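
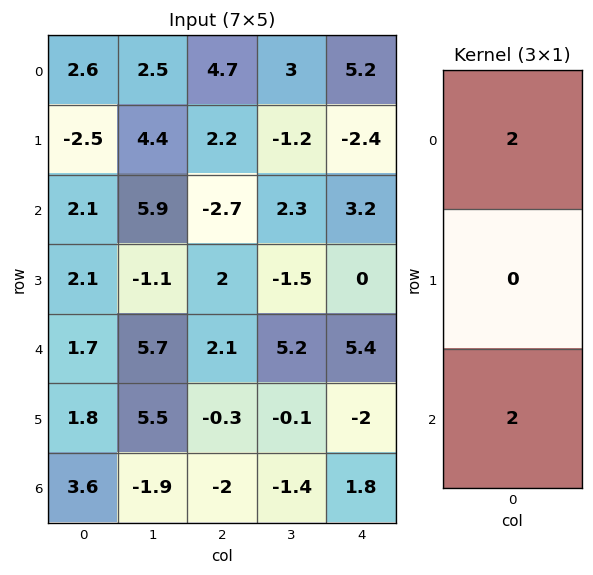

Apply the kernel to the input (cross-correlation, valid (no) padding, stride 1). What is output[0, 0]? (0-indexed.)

The receptive field on the input at this output position is [2.6 / -2.5 / 2.1]. Elementwise product with the kernel and sum: 2.6·2 + 2.1·2.

9.4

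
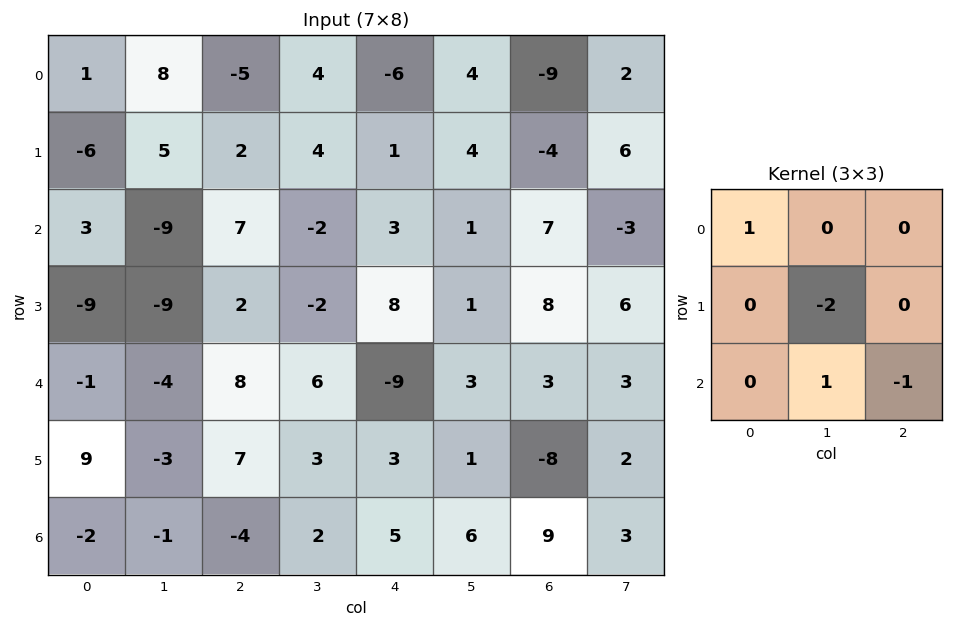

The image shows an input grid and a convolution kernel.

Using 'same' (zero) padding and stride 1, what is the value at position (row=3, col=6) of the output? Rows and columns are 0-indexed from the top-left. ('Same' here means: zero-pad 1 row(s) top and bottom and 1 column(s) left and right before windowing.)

-15

The receptive field on the zero-padded input at this output position is [1 7 -3 / 1 8 6 / 3 3 3]. Elementwise product with the kernel and sum: 1·1 + 8·-2 + 3·1 + 3·-1.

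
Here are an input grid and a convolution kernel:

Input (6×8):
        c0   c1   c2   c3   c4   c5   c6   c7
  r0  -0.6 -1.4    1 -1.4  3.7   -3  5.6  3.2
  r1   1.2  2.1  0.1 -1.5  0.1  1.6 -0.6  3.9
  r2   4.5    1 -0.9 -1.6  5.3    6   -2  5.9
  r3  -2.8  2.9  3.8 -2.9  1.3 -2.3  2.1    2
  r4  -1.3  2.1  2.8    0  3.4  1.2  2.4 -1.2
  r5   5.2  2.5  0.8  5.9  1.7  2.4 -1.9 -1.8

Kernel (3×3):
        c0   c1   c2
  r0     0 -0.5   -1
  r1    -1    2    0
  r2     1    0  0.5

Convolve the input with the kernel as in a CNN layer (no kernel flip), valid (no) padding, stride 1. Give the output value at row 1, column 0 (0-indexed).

The receptive field on the input at this output position is [1.2 2.1 0.1 / 4.5 1 -0.9 / -2.8 2.9 3.8]. Elementwise product with the kernel and sum: 2.1·-0.5 + 0.1·-1 + 4.5·-1 + 1·2 + -2.8·1 + 3.8·0.5.

-4.55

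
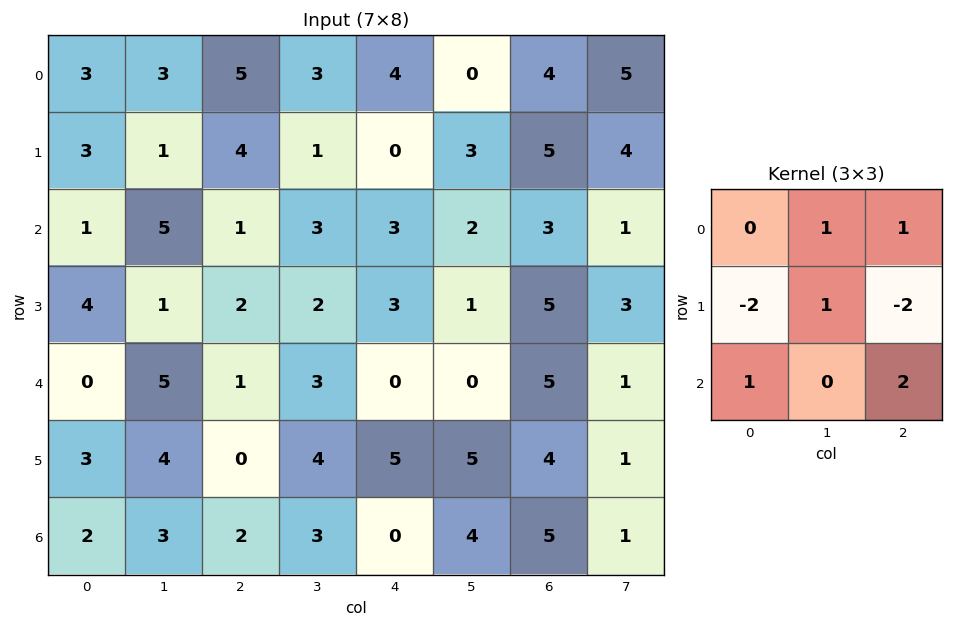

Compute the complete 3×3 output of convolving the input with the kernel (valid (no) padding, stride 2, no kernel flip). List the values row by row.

Output[0,0]: The receptive field on the input at this output position is [3 3 5 / 3 1 4 / 1 5 1]. Elementwise product with the kernel and sum: 3·1 + 5·1 + 3·-2 + 1·1 + 4·-2 + 1·1 + 1·2.
Output[0,1]: The receptive field on the input at this output position is [5 3 4 / 4 1 0 / 1 3 3]. Elementwise product with the kernel and sum: 3·1 + 4·1 + 4·-2 + 1·1 + 0·-2 + 1·1 + 3·2.

-2 7 6
-3 -1 0
10 -1 2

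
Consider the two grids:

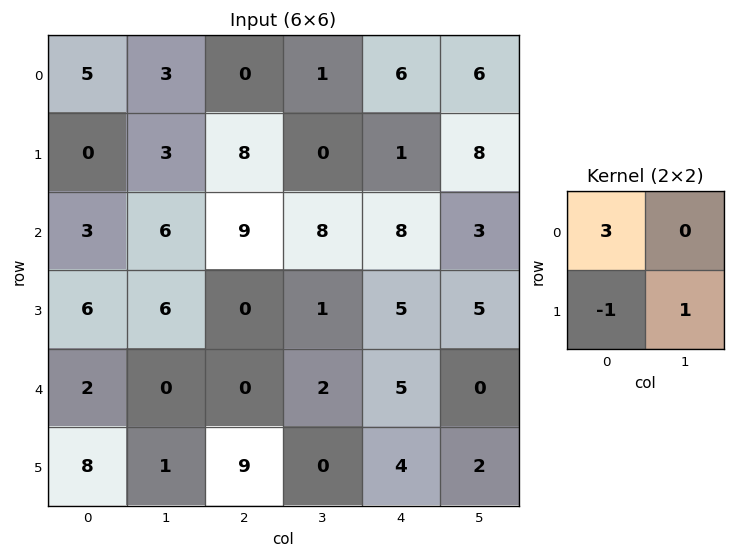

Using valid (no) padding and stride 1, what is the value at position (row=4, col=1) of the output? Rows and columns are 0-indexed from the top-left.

The receptive field on the input at this output position is [0 0 / 1 9]. Elementwise product with the kernel and sum: 0·3 + 1·-1 + 9·1.

8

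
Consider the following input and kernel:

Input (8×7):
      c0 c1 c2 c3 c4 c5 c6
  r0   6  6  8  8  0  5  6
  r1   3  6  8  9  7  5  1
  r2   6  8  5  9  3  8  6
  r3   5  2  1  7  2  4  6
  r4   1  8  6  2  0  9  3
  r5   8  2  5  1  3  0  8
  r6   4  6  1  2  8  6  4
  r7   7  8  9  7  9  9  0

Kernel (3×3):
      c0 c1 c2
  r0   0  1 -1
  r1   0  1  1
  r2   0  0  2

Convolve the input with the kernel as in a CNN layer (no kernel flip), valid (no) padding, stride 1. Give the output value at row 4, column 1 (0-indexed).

The receptive field on the input at this output position is [8 6 2 / 2 5 1 / 6 1 2]. Elementwise product with the kernel and sum: 6·1 + 2·-1 + 5·1 + 1·1 + 2·2.

14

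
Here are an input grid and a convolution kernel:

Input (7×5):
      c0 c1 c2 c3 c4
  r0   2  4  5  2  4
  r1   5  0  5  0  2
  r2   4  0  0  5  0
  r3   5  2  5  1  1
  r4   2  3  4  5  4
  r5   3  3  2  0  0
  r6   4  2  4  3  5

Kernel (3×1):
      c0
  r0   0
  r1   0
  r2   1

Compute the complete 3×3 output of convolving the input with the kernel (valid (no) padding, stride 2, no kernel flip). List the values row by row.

Output[0,0]: The receptive field on the input at this output position is [2 / 5 / 4]. Elementwise product with the kernel and sum: 4·1.
Output[0,1]: The receptive field on the input at this output position is [5 / 5 / 0]. Elementwise product with the kernel and sum: 0·1.

4 0 0
2 4 4
4 4 5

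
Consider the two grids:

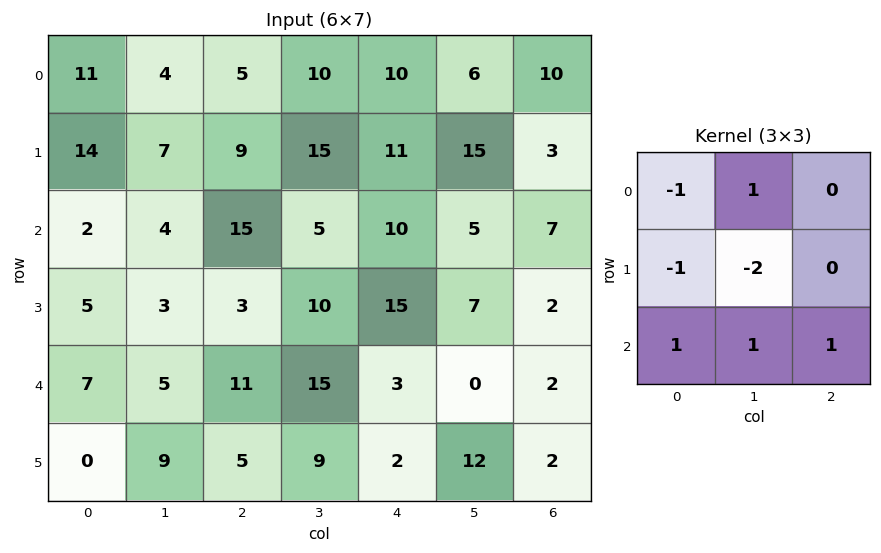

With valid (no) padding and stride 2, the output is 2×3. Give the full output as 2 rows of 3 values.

-14 -4 -23
14 -4 -29

Output[0,0]: The receptive field on the input at this output position is [11 4 5 / 14 7 9 / 2 4 15]. Elementwise product with the kernel and sum: 11·-1 + 4·1 + 14·-1 + 7·-2 + 2·1 + 4·1 + 15·1.
Output[0,1]: The receptive field on the input at this output position is [5 10 10 / 9 15 11 / 15 5 10]. Elementwise product with the kernel and sum: 5·-1 + 10·1 + 9·-1 + 15·-2 + 15·1 + 5·1 + 10·1.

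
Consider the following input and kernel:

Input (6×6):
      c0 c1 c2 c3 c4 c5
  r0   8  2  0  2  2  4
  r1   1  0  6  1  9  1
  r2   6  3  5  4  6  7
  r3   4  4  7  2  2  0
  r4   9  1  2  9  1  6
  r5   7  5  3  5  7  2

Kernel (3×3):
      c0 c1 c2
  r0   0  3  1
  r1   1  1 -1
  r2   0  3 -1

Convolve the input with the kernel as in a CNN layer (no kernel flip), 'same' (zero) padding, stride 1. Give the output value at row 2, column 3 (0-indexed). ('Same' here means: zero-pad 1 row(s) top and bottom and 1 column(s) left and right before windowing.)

19

The receptive field on the zero-padded input at this output position is [6 1 9 / 5 4 6 / 7 2 2]. Elementwise product with the kernel and sum: 1·3 + 9·1 + 5·1 + 4·1 + 6·-1 + 2·3 + 2·-1.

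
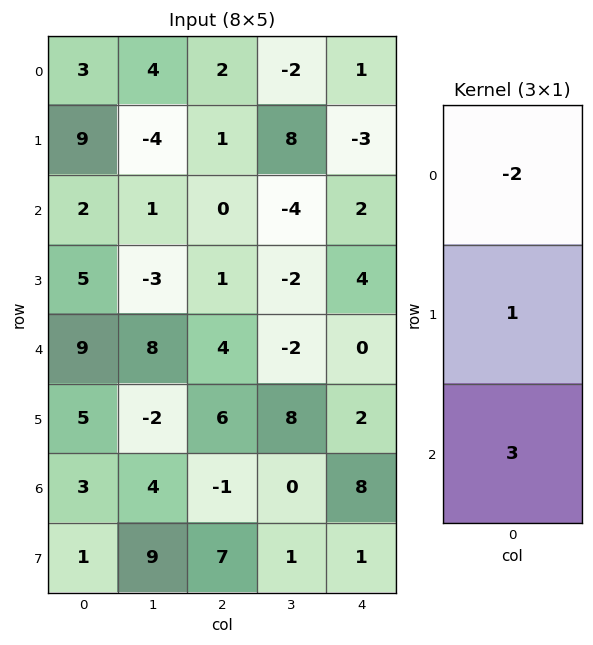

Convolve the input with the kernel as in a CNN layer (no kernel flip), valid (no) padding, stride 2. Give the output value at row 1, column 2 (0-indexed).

0

The receptive field on the input at this output position is [2 / 4 / 0]. Elementwise product with the kernel and sum: 2·-2 + 4·1 + 0·3.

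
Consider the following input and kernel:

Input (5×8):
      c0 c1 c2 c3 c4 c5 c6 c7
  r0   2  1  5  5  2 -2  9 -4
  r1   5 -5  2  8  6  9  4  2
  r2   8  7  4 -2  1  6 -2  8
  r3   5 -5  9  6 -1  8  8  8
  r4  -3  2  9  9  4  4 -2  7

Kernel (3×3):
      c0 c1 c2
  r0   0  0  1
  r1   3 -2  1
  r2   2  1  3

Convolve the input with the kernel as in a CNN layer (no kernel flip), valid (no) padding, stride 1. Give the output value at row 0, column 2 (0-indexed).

7

The receptive field on the input at this output position is [5 5 2 / 2 8 6 / 4 -2 1]. Elementwise product with the kernel and sum: 2·1 + 2·3 + 8·-2 + 6·1 + 4·2 + -2·1 + 1·3.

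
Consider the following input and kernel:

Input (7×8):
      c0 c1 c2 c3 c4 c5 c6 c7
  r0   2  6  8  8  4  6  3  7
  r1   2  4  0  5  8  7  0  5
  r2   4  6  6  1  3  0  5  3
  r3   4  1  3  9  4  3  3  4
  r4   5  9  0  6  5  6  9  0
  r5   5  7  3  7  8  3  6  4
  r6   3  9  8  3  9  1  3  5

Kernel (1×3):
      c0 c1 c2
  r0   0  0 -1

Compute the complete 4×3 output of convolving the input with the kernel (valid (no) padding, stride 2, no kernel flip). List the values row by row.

Output[0,0]: The receptive field on the input at this output position is [2 6 8]. Elementwise product with the kernel and sum: 8·-1.

-8 -4 -3
-6 -3 -5
0 -5 -9
-8 -9 -3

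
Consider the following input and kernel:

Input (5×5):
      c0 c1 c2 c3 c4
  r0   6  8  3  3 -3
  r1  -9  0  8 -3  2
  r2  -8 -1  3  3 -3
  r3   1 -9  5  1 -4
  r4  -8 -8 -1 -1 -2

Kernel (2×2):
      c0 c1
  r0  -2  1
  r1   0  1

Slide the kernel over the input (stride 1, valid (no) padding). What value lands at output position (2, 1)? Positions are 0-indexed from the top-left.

The receptive field on the input at this output position is [-1 3 / -9 5]. Elementwise product with the kernel and sum: -1·-2 + 3·1 + 5·1.

10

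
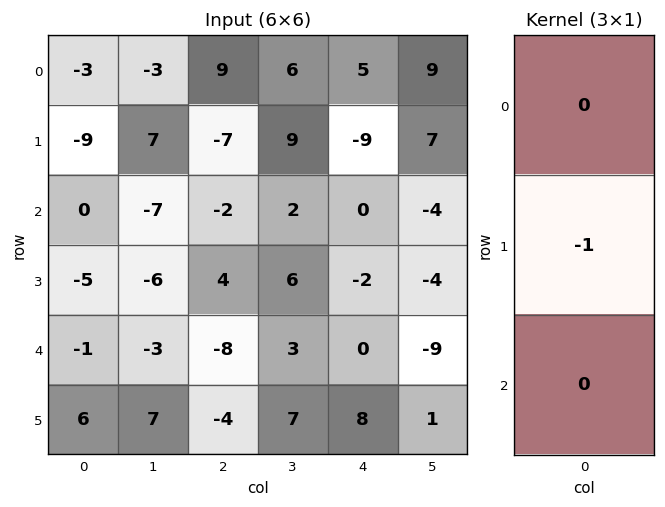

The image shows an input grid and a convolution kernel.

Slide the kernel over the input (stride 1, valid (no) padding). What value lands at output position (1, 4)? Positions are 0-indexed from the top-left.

The receptive field on the input at this output position is [-9 / 0 / -2]. Elementwise product with the kernel and sum: 0·-1.

0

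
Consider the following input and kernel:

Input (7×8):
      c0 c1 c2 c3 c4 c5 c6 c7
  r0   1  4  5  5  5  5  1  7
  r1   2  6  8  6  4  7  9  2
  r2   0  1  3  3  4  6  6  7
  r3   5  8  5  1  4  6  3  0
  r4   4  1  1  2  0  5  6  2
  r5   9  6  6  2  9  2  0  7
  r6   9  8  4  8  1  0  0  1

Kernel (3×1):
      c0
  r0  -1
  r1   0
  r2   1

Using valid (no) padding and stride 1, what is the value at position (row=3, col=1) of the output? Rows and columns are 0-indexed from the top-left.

-2

The receptive field on the input at this output position is [8 / 1 / 6]. Elementwise product with the kernel and sum: 8·-1 + 6·1.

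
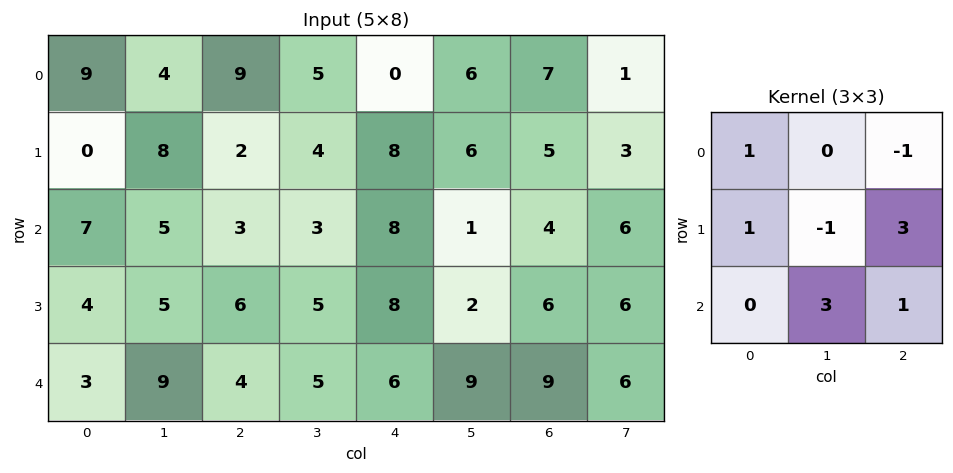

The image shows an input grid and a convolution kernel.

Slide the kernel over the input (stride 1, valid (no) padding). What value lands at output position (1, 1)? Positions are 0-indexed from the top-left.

38

The receptive field on the input at this output position is [8 2 4 / 5 3 3 / 5 6 5]. Elementwise product with the kernel and sum: 8·1 + 4·-1 + 5·1 + 3·-1 + 3·3 + 6·3 + 5·1.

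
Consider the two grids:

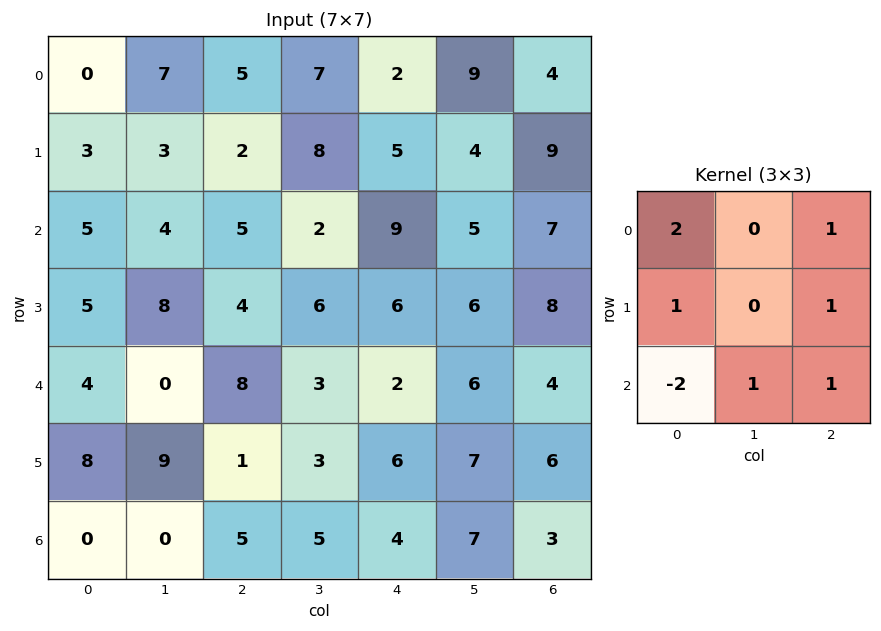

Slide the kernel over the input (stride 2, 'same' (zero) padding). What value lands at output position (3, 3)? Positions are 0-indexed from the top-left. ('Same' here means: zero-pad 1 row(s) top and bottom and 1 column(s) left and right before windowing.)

The receptive field on the zero-padded input at this output position is [7 6 0 / 7 3 0 / 0 0 0]. Elementwise product with the kernel and sum: 7·2 + 0·1 + 7·1 + 0·1 + 0·-2 + 0·1 + 0·1.

21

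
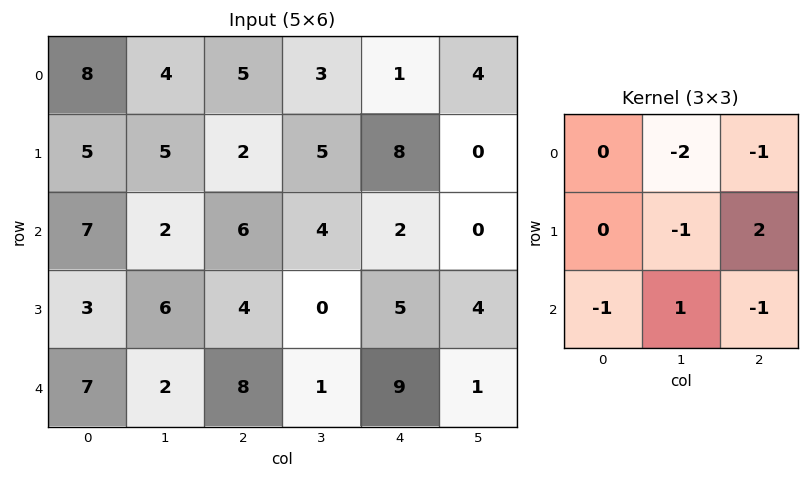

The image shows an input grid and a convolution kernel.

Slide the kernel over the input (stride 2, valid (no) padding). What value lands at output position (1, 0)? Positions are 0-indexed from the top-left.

The receptive field on the input at this output position is [7 2 6 / 3 6 4 / 7 2 8]. Elementwise product with the kernel and sum: 2·-2 + 6·-1 + 6·-1 + 4·2 + 7·-1 + 2·1 + 8·-1.

-21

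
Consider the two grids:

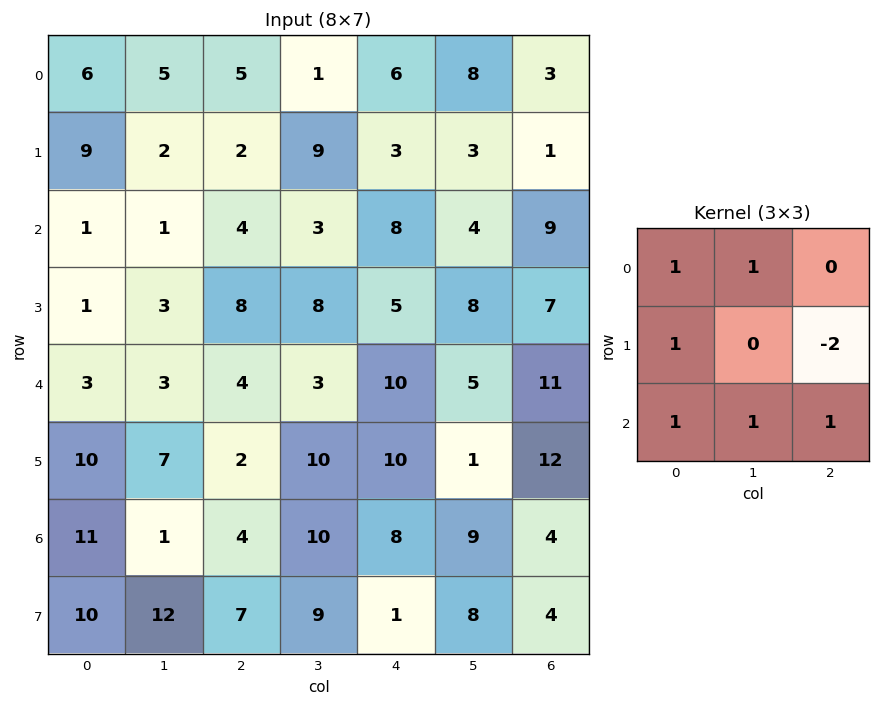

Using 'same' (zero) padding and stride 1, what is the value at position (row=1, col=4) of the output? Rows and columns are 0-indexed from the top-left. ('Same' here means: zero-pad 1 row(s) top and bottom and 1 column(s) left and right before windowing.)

The receptive field on the zero-padded input at this output position is [1 6 8 / 9 3 3 / 3 8 4]. Elementwise product with the kernel and sum: 1·1 + 6·1 + 9·1 + 3·-2 + 3·1 + 8·1 + 4·1.

25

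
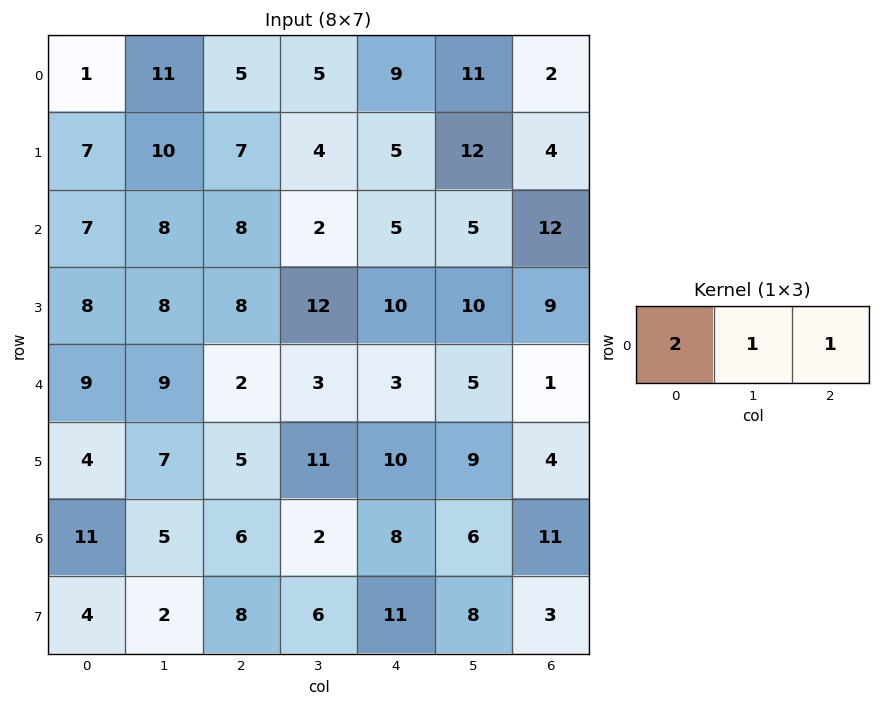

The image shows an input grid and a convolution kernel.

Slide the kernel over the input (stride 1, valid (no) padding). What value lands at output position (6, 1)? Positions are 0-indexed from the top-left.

18

The receptive field on the input at this output position is [5 6 2]. Elementwise product with the kernel and sum: 5·2 + 6·1 + 2·1.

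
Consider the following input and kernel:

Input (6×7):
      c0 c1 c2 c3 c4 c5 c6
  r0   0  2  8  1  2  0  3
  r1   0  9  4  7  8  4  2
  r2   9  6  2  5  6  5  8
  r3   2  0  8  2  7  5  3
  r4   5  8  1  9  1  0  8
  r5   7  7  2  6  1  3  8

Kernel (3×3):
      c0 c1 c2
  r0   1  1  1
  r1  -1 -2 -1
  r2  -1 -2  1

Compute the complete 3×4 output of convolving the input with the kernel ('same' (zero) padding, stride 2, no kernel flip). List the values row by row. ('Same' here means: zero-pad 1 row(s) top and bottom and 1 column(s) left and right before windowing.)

7 -29 -24 -14
-19 -9 -14 -26
-23 -14 -2 -27

Output[0,0]: The receptive field on the zero-padded input at this output position is [0 0 0 / 0 0 2 / 0 0 9]. Elementwise product with the kernel and sum: 0·1 + 0·1 + 0·1 + 0·-1 + 0·-2 + 2·-1 + 0·-1 + 0·-2 + 9·1.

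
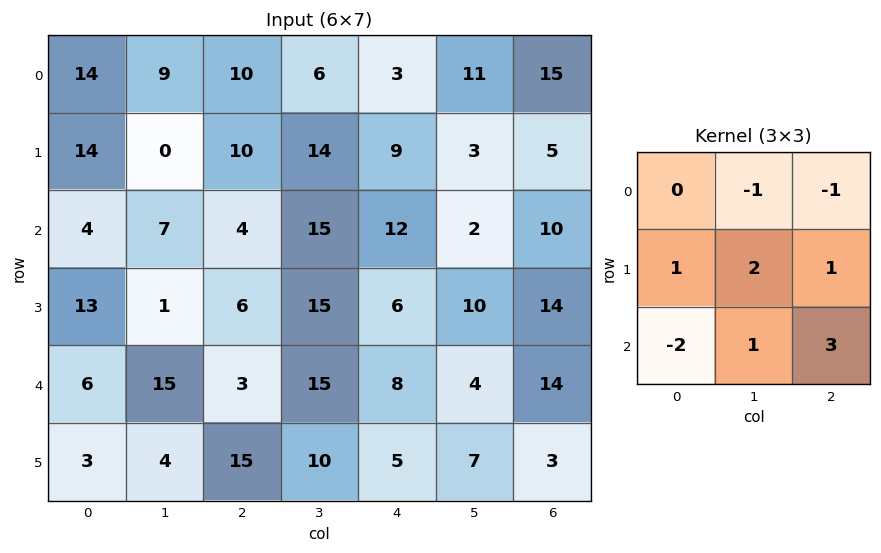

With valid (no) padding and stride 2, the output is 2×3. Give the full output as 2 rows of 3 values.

16 81 2
22 48 58

Output[0,0]: The receptive field on the input at this output position is [14 9 10 / 14 0 10 / 4 7 4]. Elementwise product with the kernel and sum: 9·-1 + 10·-1 + 14·1 + 0·2 + 10·1 + 4·-2 + 7·1 + 4·3.
Output[0,1]: The receptive field on the input at this output position is [10 6 3 / 10 14 9 / 4 15 12]. Elementwise product with the kernel and sum: 6·-1 + 3·-1 + 10·1 + 14·2 + 9·1 + 4·-2 + 15·1 + 12·3.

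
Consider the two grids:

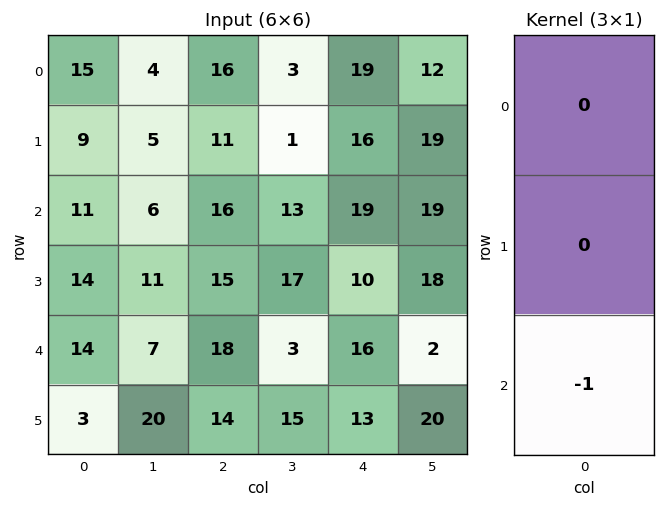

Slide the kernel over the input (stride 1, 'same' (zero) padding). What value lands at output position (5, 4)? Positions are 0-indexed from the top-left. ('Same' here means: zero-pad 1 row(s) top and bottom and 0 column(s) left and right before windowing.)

0

The receptive field on the zero-padded input at this output position is [16 / 13 / 0]. Elementwise product with the kernel and sum: 0·-1.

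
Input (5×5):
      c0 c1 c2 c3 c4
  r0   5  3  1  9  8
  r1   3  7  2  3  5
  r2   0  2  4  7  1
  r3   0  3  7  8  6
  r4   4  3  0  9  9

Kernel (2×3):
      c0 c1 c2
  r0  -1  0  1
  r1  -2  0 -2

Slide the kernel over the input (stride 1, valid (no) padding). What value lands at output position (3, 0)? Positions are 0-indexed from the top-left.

-1

The receptive field on the input at this output position is [0 3 7 / 4 3 0]. Elementwise product with the kernel and sum: 0·-1 + 7·1 + 4·-2 + 0·-2.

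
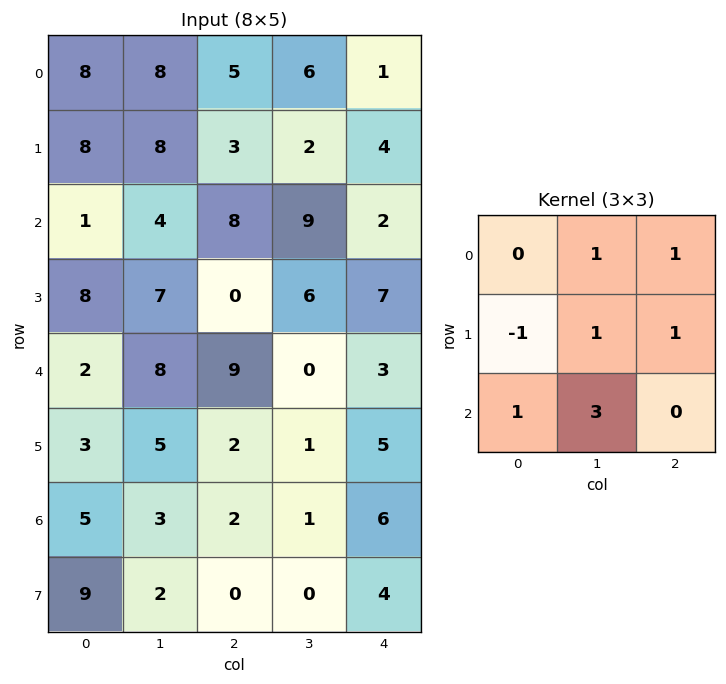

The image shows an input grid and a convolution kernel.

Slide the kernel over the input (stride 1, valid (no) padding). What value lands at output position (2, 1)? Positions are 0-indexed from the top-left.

51

The receptive field on the input at this output position is [4 8 9 / 7 0 6 / 8 9 0]. Elementwise product with the kernel and sum: 8·1 + 9·1 + 7·-1 + 0·1 + 6·1 + 8·1 + 9·3.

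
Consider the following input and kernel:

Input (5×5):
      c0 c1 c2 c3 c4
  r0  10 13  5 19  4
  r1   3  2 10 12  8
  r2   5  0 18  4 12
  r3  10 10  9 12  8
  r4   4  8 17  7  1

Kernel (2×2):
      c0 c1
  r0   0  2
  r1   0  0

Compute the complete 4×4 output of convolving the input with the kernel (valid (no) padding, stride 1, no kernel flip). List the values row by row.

Output[0,0]: The receptive field on the input at this output position is [10 13 / 3 2]. Elementwise product with the kernel and sum: 13·2.

26 10 38 8
4 20 24 16
0 36 8 24
20 18 24 16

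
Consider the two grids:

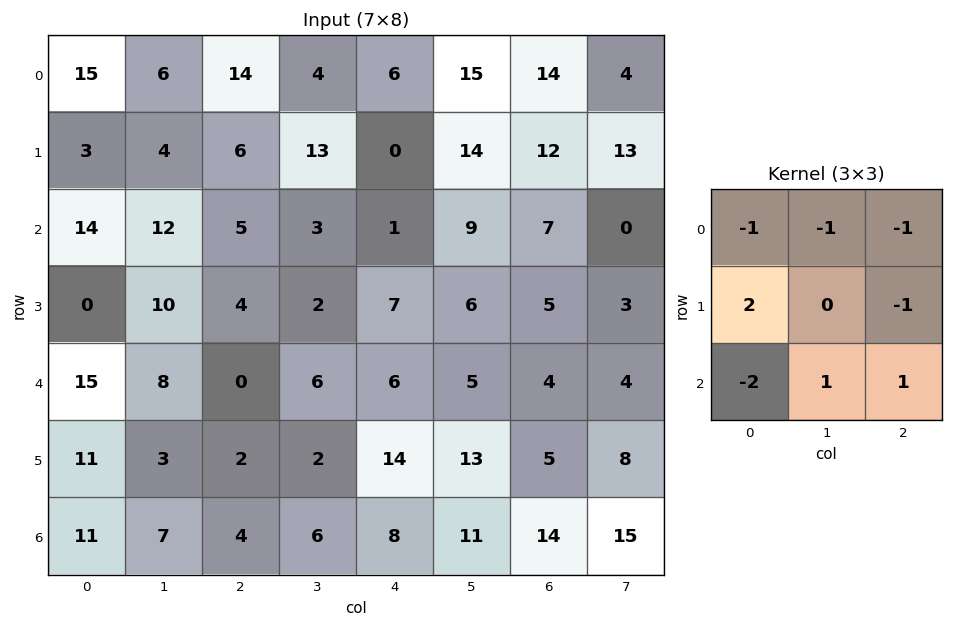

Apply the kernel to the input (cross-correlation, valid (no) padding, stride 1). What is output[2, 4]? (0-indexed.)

The receptive field on the input at this output position is [1 9 7 / 7 6 5 / 6 5 4]. Elementwise product with the kernel and sum: 1·-1 + 9·-1 + 7·-1 + 7·2 + 5·-1 + 6·-2 + 5·1 + 4·1.

-11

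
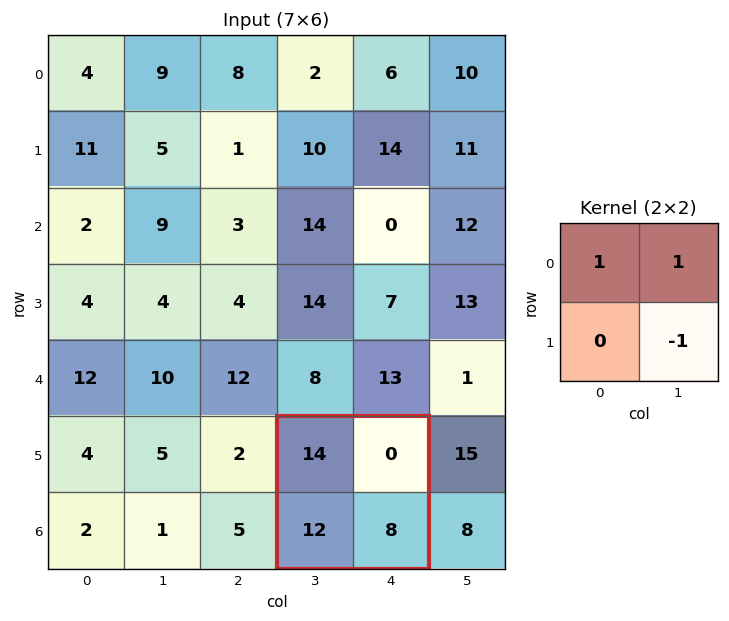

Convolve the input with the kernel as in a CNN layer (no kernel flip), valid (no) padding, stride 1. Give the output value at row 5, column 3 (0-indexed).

6

The receptive field on the input at this output position is [14 0 / 12 8]. Elementwise product with the kernel and sum: 14·1 + 0·1 + 8·-1.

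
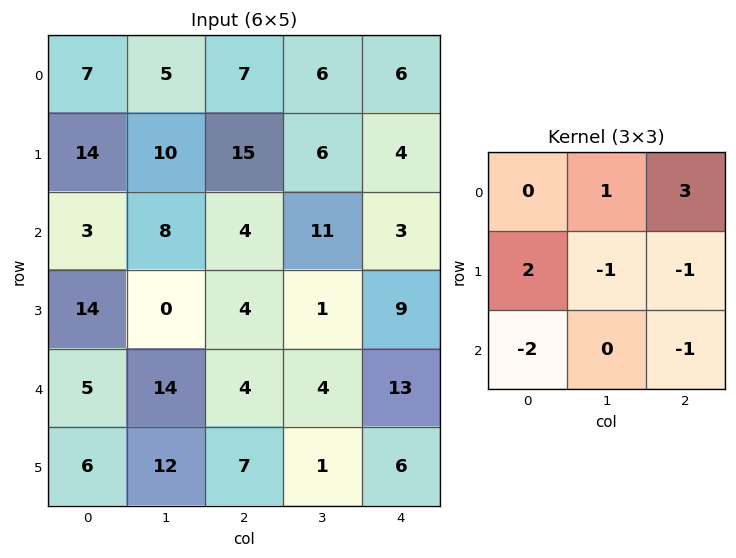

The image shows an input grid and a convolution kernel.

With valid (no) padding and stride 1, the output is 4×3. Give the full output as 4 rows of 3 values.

19 -3 33
17 33 -5
30 0 -3
-15 2 -1

Output[0,0]: The receptive field on the input at this output position is [7 5 7 / 14 10 15 / 3 8 4]. Elementwise product with the kernel and sum: 5·1 + 7·3 + 14·2 + 10·-1 + 15·-1 + 3·-2 + 4·-1.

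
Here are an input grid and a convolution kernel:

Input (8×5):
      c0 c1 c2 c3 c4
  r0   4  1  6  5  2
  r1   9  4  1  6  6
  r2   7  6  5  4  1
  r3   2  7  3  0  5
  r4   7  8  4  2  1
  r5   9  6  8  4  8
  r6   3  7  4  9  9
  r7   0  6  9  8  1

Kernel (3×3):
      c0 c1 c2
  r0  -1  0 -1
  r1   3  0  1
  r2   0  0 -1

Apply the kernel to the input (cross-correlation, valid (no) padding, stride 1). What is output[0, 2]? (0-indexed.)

0

The receptive field on the input at this output position is [6 5 2 / 1 6 6 / 5 4 1]. Elementwise product with the kernel and sum: 6·-1 + 2·-1 + 1·3 + 6·1 + 1·-1.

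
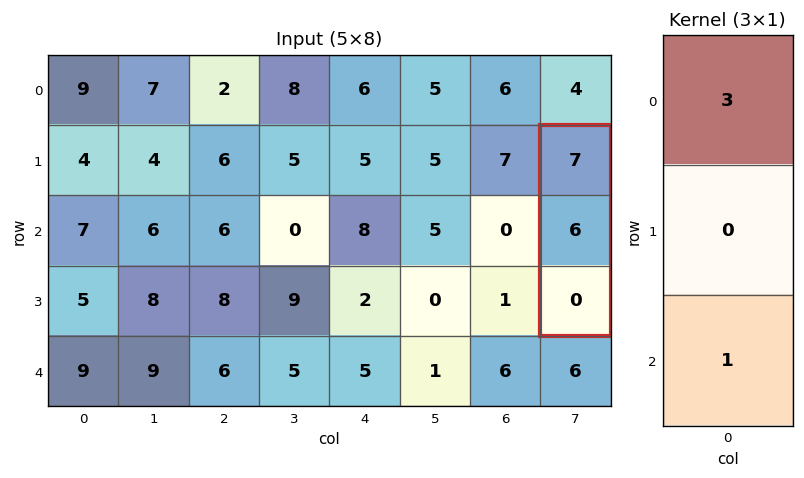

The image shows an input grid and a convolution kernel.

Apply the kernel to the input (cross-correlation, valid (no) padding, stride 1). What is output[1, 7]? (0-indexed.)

21

The receptive field on the input at this output position is [7 / 6 / 0]. Elementwise product with the kernel and sum: 7·3 + 0·1.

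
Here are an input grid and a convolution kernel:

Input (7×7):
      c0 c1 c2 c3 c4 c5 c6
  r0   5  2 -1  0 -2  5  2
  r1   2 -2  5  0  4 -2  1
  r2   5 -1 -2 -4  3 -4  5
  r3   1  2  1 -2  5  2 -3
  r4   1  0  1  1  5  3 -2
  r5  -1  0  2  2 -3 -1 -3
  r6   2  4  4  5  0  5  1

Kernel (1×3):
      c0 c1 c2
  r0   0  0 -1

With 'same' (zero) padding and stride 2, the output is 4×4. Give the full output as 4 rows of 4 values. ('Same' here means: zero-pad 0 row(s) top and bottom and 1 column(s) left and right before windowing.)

-2 0 -5 0
1 4 4 0
0 -1 -3 0
-4 -5 -5 0

Output[0,0]: The receptive field on the zero-padded input at this output position is [0 5 2]. Elementwise product with the kernel and sum: 2·-1.
Output[0,1]: The receptive field on the zero-padded input at this output position is [2 -1 0]. Elementwise product with the kernel and sum: 0·-1.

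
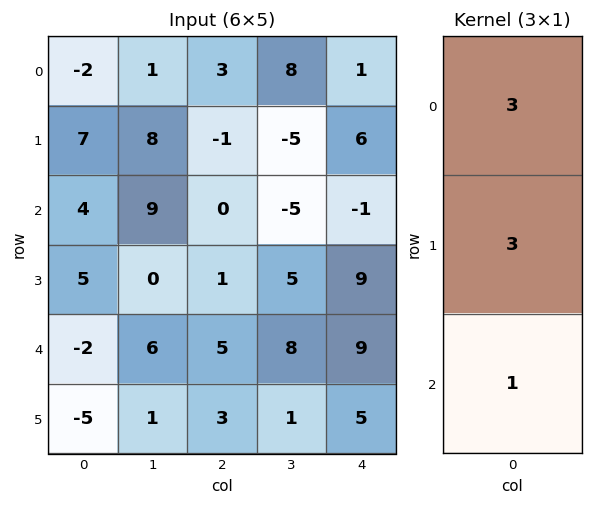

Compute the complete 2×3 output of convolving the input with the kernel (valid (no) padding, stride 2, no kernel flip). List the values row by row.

19 6 20
25 8 33

Output[0,0]: The receptive field on the input at this output position is [-2 / 7 / 4]. Elementwise product with the kernel and sum: -2·3 + 7·3 + 4·1.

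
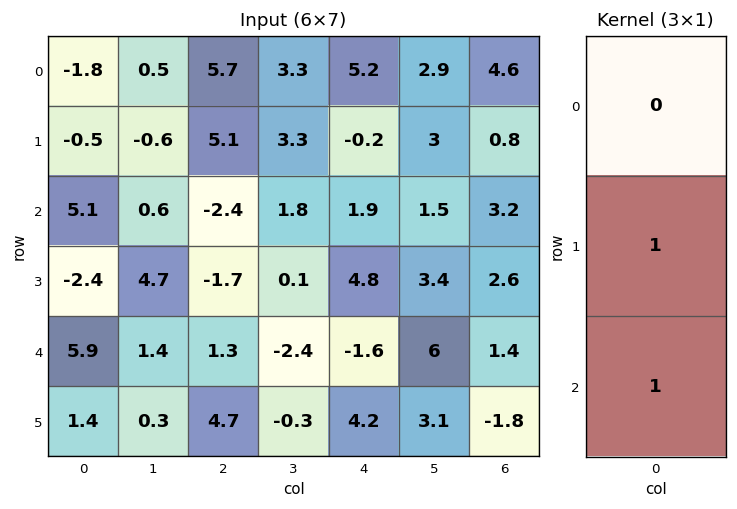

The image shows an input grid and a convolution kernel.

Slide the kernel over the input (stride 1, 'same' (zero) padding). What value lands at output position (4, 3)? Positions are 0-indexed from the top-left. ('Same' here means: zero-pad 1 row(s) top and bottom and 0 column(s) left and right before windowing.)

-2.7

The receptive field on the zero-padded input at this output position is [0.1 / -2.4 / -0.3]. Elementwise product with the kernel and sum: -2.4·1 + -0.3·1.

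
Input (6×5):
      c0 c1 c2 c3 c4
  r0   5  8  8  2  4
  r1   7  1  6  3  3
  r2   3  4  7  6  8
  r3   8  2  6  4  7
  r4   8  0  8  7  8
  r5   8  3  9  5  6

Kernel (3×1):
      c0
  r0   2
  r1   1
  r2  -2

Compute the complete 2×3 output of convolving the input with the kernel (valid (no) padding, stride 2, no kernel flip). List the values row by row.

Output[0,0]: The receptive field on the input at this output position is [5 / 7 / 3]. Elementwise product with the kernel and sum: 5·2 + 7·1 + 3·-2.

11 8 -5
-2 4 7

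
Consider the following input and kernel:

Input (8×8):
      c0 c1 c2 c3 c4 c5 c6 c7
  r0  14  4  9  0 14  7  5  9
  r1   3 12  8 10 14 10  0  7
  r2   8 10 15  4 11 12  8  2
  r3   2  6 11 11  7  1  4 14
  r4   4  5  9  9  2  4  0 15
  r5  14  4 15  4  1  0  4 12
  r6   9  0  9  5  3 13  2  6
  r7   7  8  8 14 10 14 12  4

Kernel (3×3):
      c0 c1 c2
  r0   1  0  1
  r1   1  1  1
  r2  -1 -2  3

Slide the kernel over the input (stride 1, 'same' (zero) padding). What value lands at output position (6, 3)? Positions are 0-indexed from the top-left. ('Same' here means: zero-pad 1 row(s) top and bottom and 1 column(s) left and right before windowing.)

The receptive field on the zero-padded input at this output position is [15 4 1 / 9 5 3 / 8 14 10]. Elementwise product with the kernel and sum: 15·1 + 1·1 + 9·1 + 5·1 + 3·1 + 8·-1 + 14·-2 + 10·3.

27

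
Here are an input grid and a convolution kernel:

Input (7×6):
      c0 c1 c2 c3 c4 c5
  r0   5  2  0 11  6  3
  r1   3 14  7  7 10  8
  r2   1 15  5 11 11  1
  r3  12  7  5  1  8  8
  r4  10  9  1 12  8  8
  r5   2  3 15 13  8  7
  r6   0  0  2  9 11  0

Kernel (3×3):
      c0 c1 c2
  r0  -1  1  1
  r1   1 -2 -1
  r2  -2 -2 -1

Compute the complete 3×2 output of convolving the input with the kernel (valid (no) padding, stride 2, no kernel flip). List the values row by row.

-72 -43
-27 -22
-21 -33

Output[0,0]: The receptive field on the input at this output position is [5 2 0 / 3 14 7 / 1 15 5]. Elementwise product with the kernel and sum: 5·-1 + 2·1 + 0·1 + 3·1 + 14·-2 + 7·-1 + 1·-2 + 15·-2 + 5·-1.
Output[0,1]: The receptive field on the input at this output position is [0 11 6 / 7 7 10 / 5 11 11]. Elementwise product with the kernel and sum: 0·-1 + 11·1 + 6·1 + 7·1 + 7·-2 + 10·-1 + 5·-2 + 11·-2 + 11·-1.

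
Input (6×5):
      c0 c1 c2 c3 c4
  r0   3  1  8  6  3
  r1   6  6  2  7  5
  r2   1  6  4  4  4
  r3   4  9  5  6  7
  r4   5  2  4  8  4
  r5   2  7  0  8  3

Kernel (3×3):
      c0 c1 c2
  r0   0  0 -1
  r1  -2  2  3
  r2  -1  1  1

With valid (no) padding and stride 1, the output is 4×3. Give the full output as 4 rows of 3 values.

7 9 26
30 3 15
22 16 27
6 23 24

Output[0,0]: The receptive field on the input at this output position is [3 1 8 / 6 6 2 / 1 6 4]. Elementwise product with the kernel and sum: 8·-1 + 6·-2 + 6·2 + 2·3 + 1·-1 + 6·1 + 4·1.
Output[0,1]: The receptive field on the input at this output position is [1 8 6 / 6 2 7 / 6 4 4]. Elementwise product with the kernel and sum: 6·-1 + 6·-2 + 2·2 + 7·3 + 6·-1 + 4·1 + 4·1.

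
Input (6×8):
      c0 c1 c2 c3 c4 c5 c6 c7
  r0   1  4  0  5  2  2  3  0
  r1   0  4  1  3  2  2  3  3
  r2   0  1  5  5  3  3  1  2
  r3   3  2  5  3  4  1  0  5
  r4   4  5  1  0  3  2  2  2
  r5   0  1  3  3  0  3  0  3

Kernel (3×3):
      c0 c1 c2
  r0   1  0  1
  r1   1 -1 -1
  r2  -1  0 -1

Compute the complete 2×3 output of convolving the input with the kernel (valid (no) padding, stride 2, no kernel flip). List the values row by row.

-9 -10 -2
-4 2 2

Output[0,0]: The receptive field on the input at this output position is [1 4 0 / 0 4 1 / 0 1 5]. Elementwise product with the kernel and sum: 1·1 + 0·1 + 0·1 + 4·-1 + 1·-1 + 0·-1 + 5·-1.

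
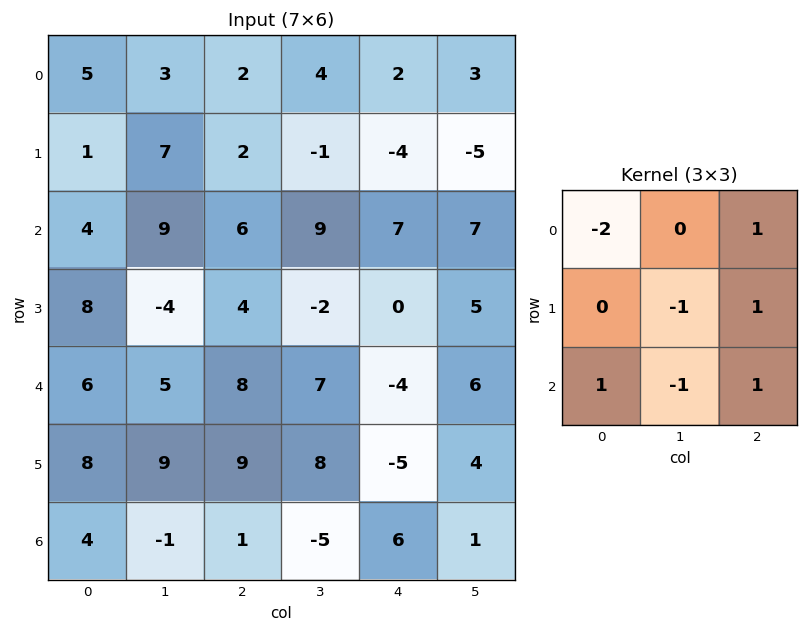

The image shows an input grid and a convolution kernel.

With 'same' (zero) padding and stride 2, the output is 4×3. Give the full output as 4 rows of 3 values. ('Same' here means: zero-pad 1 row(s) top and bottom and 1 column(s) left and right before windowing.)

4 6 -1
0 -22 0
-4 13 36
4 -16 -17

Output[0,0]: The receptive field on the zero-padded input at this output position is [0 0 0 / 0 5 3 / 0 1 7]. Elementwise product with the kernel and sum: 0·-2 + 0·1 + 5·-1 + 3·1 + 0·1 + 1·-1 + 7·1.
Output[0,1]: The receptive field on the zero-padded input at this output position is [0 0 0 / 3 2 4 / 7 2 -1]. Elementwise product with the kernel and sum: 0·-2 + 0·1 + 2·-1 + 4·1 + 7·1 + 2·-1 + -1·1.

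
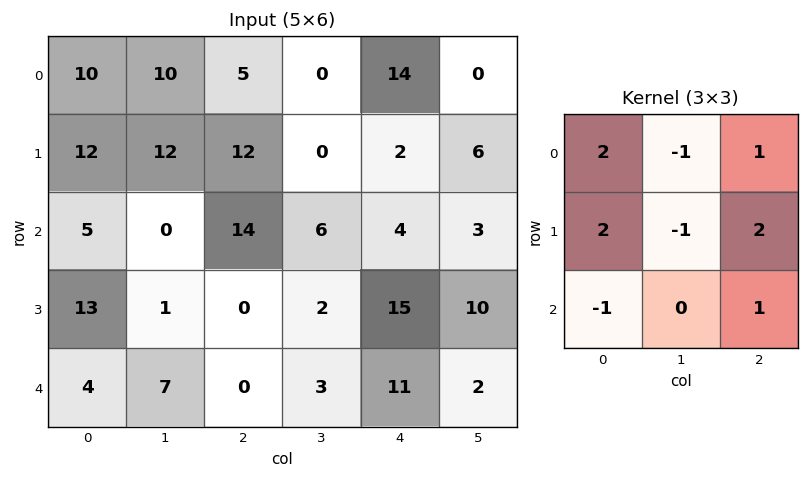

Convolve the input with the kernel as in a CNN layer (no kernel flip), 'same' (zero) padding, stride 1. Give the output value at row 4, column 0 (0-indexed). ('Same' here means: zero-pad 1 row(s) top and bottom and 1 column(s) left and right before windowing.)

-2

The receptive field on the zero-padded input at this output position is [0 13 1 / 0 4 7 / 0 0 0]. Elementwise product with the kernel and sum: 0·2 + 13·-1 + 1·1 + 0·2 + 4·-1 + 7·2 + 0·-1 + 0·1.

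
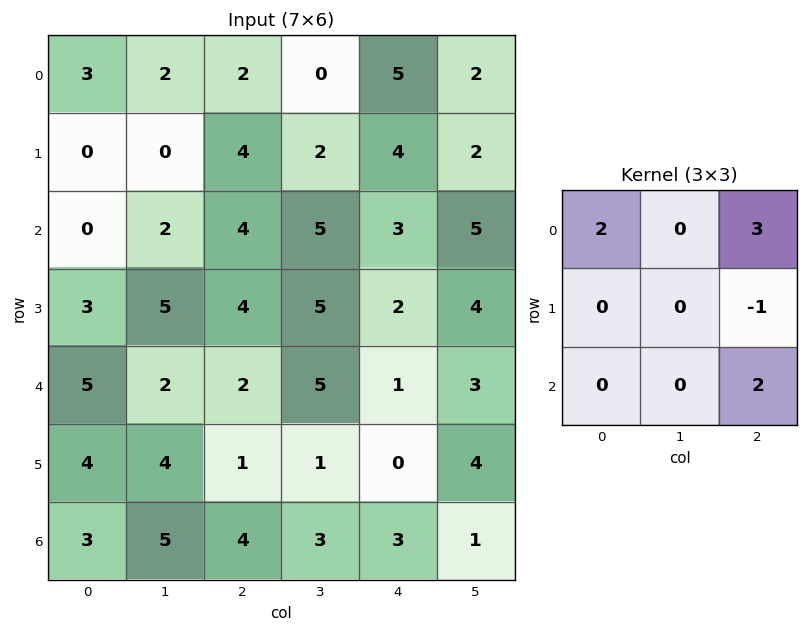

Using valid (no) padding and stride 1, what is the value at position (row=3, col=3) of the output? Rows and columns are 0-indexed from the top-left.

The receptive field on the input at this output position is [5 2 4 / 5 1 3 / 1 0 4]. Elementwise product with the kernel and sum: 5·2 + 4·3 + 3·-1 + 4·2.

27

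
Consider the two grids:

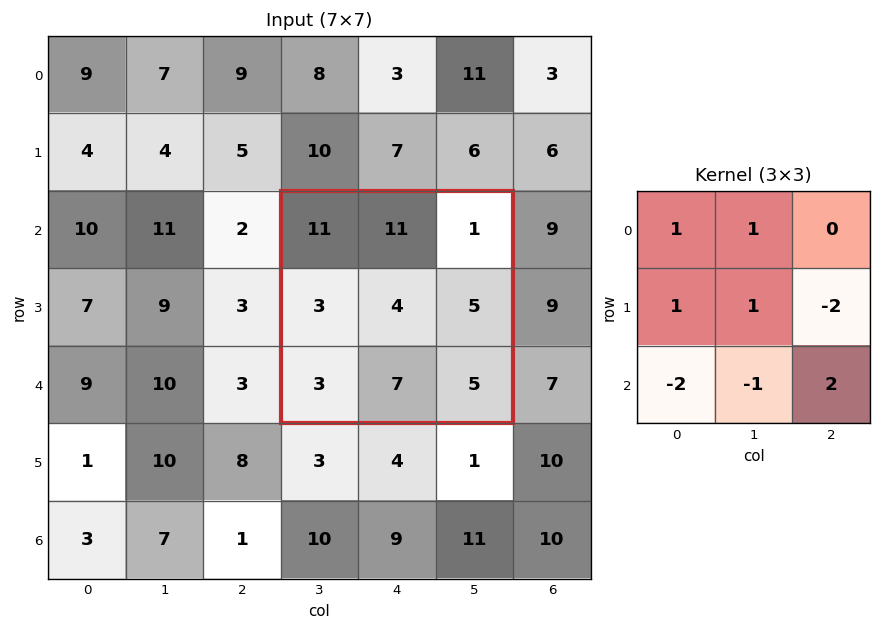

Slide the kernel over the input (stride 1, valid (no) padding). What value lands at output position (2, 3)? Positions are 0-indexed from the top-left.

The receptive field on the input at this output position is [11 11 1 / 3 4 5 / 3 7 5]. Elementwise product with the kernel and sum: 11·1 + 11·1 + 3·1 + 4·1 + 5·-2 + 3·-2 + 7·-1 + 5·2.

16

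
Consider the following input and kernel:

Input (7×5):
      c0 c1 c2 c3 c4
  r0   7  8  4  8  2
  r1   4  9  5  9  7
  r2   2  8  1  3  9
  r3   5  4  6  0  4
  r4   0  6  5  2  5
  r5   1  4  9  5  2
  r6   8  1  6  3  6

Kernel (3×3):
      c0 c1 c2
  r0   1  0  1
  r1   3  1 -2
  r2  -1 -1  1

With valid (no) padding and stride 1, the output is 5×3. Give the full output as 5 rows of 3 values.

13 24 21
18 27 -2
9 20 18
11 15 5
-9 15 35

Output[0,0]: The receptive field on the input at this output position is [7 8 4 / 4 9 5 / 2 8 1]. Elementwise product with the kernel and sum: 7·1 + 4·1 + 4·3 + 9·1 + 5·-2 + 2·-1 + 8·-1 + 1·1.
Output[0,1]: The receptive field on the input at this output position is [8 4 8 / 9 5 9 / 8 1 3]. Elementwise product with the kernel and sum: 8·1 + 8·1 + 9·3 + 5·1 + 9·-2 + 8·-1 + 1·-1 + 3·1.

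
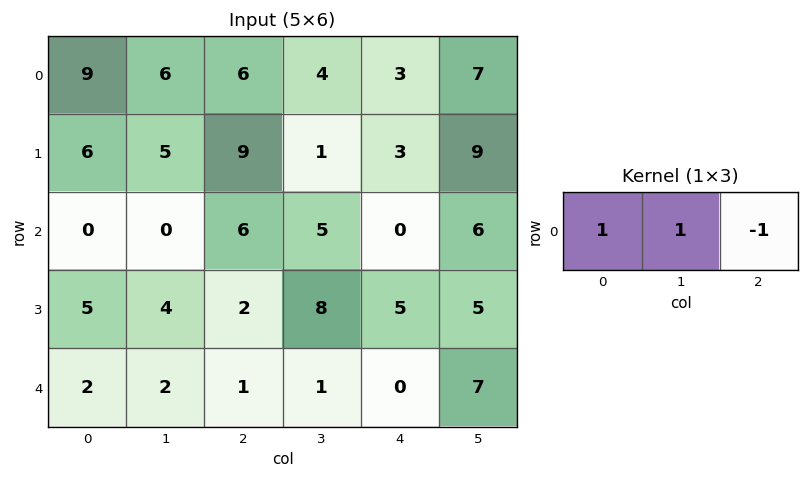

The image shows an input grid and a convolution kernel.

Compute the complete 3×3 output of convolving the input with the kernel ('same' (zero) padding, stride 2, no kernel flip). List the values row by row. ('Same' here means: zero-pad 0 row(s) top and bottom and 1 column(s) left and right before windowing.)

3 8 0
0 1 -1
0 2 -6

Output[0,0]: The receptive field on the zero-padded input at this output position is [0 9 6]. Elementwise product with the kernel and sum: 0·1 + 9·1 + 6·-1.
Output[0,1]: The receptive field on the zero-padded input at this output position is [6 6 4]. Elementwise product with the kernel and sum: 6·1 + 6·1 + 4·-1.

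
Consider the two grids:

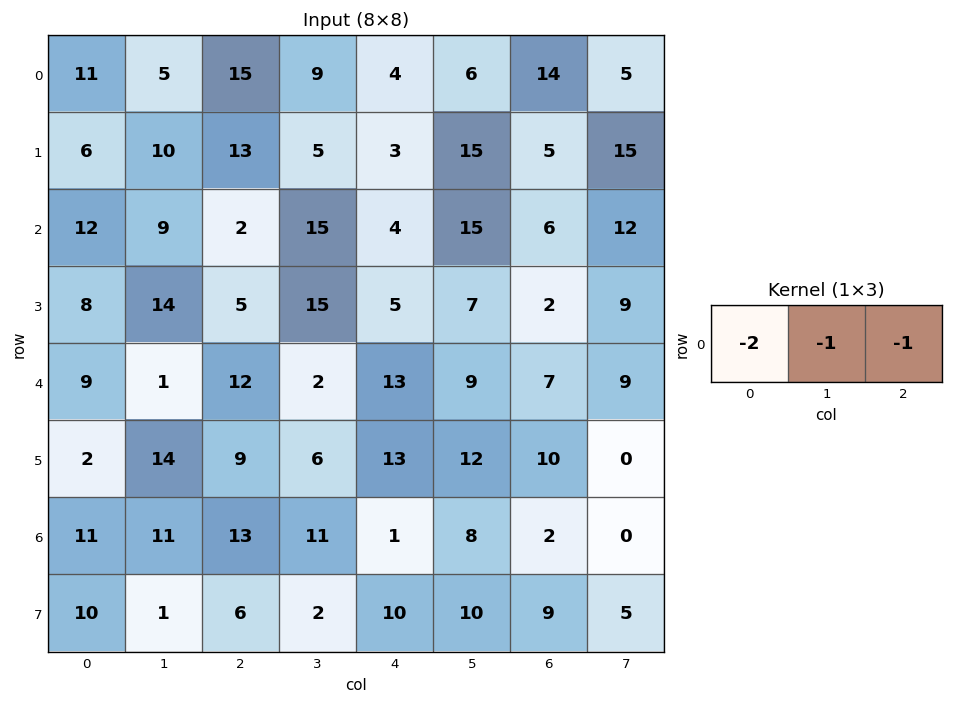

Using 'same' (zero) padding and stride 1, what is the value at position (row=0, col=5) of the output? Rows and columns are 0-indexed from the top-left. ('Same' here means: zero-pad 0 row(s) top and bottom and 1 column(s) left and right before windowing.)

-28

The receptive field on the zero-padded input at this output position is [4 6 14]. Elementwise product with the kernel and sum: 4·-2 + 6·-1 + 14·-1.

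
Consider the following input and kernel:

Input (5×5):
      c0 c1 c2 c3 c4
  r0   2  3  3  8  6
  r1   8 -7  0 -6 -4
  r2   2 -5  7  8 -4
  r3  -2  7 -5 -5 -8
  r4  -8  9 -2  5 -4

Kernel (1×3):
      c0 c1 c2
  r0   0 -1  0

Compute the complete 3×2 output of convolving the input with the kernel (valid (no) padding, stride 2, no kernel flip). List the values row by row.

Output[0,0]: The receptive field on the input at this output position is [2 3 3]. Elementwise product with the kernel and sum: 3·-1.
Output[0,1]: The receptive field on the input at this output position is [3 8 6]. Elementwise product with the kernel and sum: 8·-1.

-3 -8
5 -8
-9 -5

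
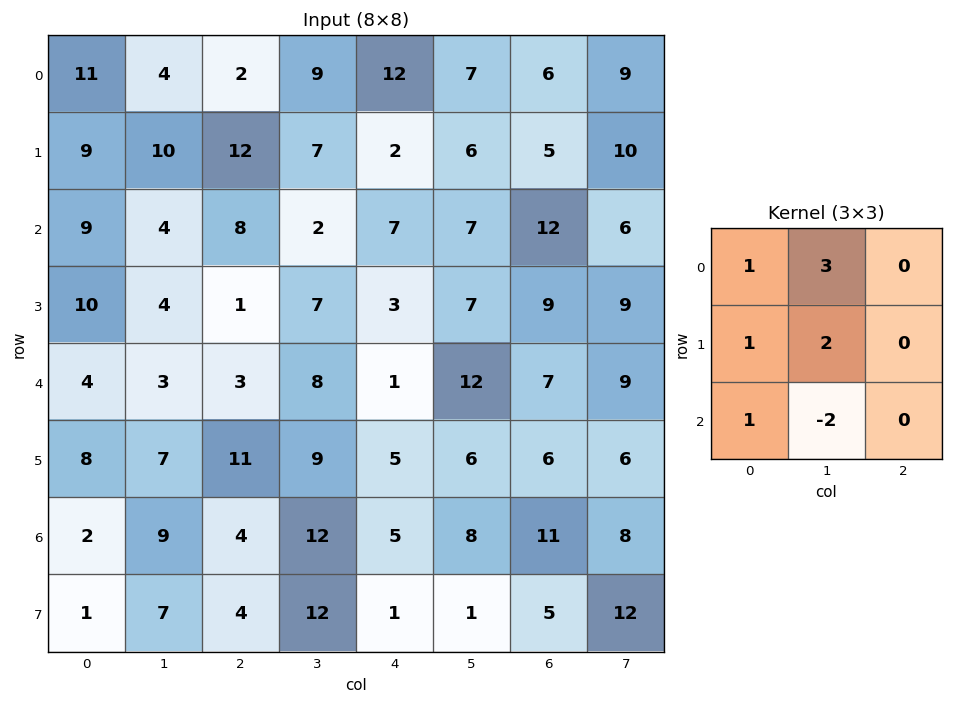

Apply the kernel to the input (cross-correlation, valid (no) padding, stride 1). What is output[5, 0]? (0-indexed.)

The receptive field on the input at this output position is [8 7 11 / 2 9 4 / 1 7 4]. Elementwise product with the kernel and sum: 8·1 + 7·3 + 2·1 + 9·2 + 1·1 + 7·-2.

36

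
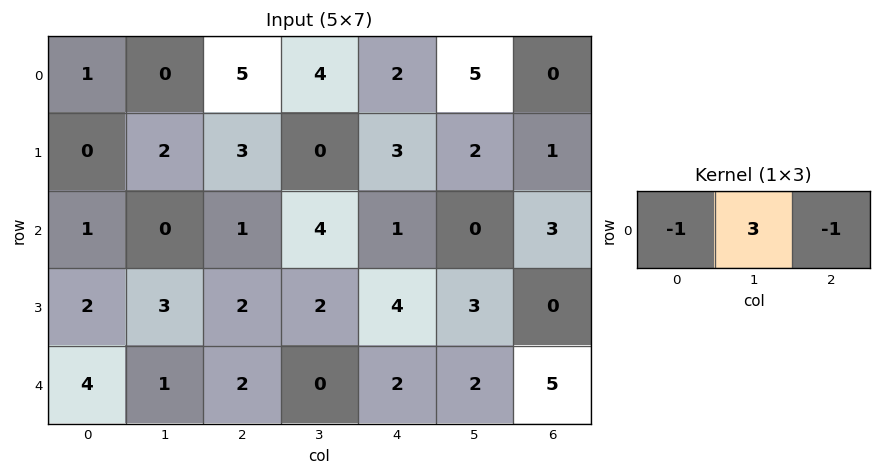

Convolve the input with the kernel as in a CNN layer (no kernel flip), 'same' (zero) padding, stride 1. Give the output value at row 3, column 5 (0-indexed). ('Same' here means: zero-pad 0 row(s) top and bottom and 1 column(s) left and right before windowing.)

The receptive field on the zero-padded input at this output position is [4 3 0]. Elementwise product with the kernel and sum: 4·-1 + 3·3 + 0·-1.

5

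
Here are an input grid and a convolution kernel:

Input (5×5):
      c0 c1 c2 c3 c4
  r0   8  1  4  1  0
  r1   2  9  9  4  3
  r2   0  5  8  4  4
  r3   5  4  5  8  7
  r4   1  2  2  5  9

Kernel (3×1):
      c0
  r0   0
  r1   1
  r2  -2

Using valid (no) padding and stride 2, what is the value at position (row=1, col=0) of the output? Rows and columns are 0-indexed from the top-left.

The receptive field on the input at this output position is [0 / 5 / 1]. Elementwise product with the kernel and sum: 5·1 + 1·-2.

3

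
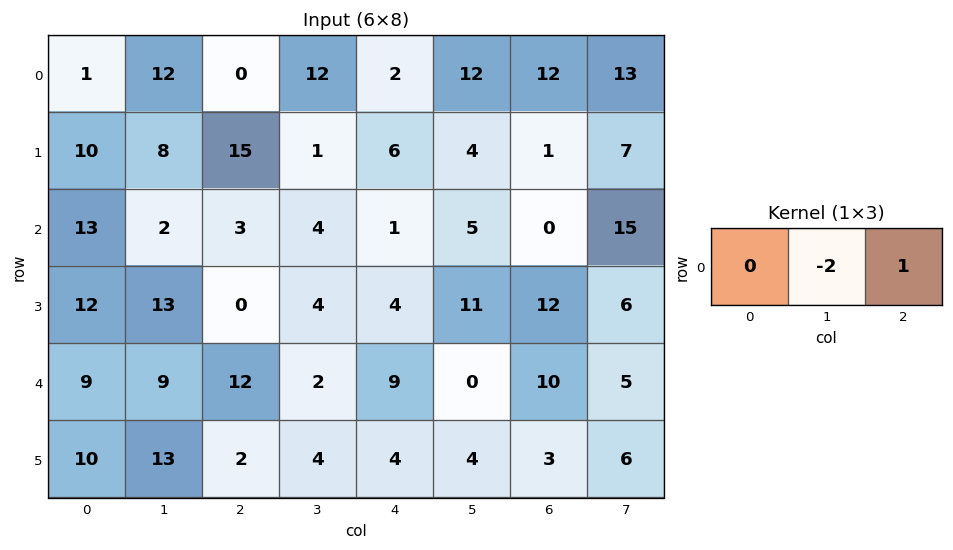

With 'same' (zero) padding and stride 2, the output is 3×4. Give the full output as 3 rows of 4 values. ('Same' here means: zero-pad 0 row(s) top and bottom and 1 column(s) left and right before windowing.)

10 12 8 -11
-24 -2 3 15
-9 -22 -18 -15

Output[0,0]: The receptive field on the zero-padded input at this output position is [0 1 12]. Elementwise product with the kernel and sum: 1·-2 + 12·1.
Output[0,1]: The receptive field on the zero-padded input at this output position is [12 0 12]. Elementwise product with the kernel and sum: 0·-2 + 12·1.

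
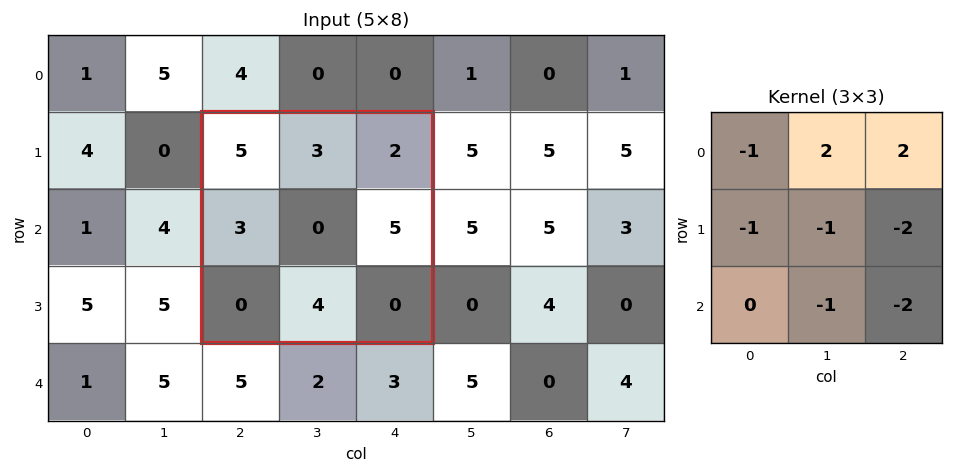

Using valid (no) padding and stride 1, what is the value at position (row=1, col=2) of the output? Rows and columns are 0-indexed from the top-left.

The receptive field on the input at this output position is [5 3 2 / 3 0 5 / 0 4 0]. Elementwise product with the kernel and sum: 5·-1 + 3·2 + 2·2 + 3·-1 + 0·-1 + 5·-2 + 4·-1 + 0·-2.

-12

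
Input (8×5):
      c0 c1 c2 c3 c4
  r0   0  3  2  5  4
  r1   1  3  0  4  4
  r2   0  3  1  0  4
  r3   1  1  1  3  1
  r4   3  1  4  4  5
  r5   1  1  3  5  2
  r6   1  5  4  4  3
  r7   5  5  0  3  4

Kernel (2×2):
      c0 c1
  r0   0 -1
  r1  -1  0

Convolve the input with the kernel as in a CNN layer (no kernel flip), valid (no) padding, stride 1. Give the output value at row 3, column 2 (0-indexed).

-7

The receptive field on the input at this output position is [1 3 / 4 4]. Elementwise product with the kernel and sum: 3·-1 + 4·-1.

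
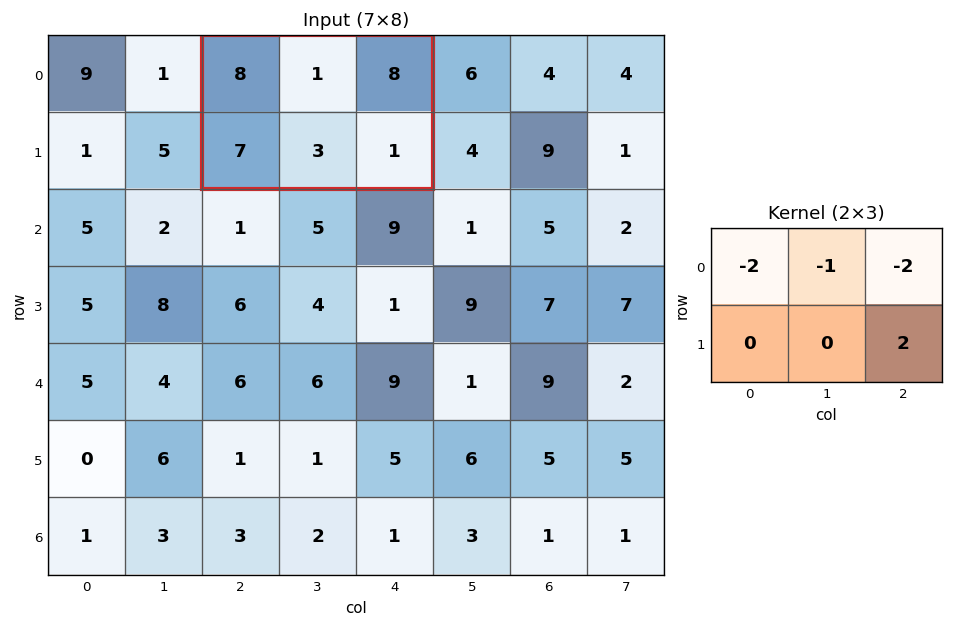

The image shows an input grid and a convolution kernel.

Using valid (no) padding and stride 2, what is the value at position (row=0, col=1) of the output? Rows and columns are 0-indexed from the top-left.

-31

The receptive field on the input at this output position is [8 1 8 / 7 3 1]. Elementwise product with the kernel and sum: 8·-2 + 1·-1 + 8·-2 + 1·2.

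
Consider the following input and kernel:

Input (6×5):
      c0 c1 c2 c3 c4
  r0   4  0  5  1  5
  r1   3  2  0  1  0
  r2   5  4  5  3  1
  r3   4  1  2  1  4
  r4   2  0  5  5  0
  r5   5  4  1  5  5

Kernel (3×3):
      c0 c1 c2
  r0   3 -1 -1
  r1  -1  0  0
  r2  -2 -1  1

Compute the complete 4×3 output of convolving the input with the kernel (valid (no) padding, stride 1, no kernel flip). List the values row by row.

-5 -18 -3
-5 -2 -7
3 3 -6
-6 -4 -6

Output[0,0]: The receptive field on the input at this output position is [4 0 5 / 3 2 0 / 5 4 5]. Elementwise product with the kernel and sum: 4·3 + 0·-1 + 5·-1 + 3·-1 + 5·-2 + 4·-1 + 5·1.
Output[0,1]: The receptive field on the input at this output position is [0 5 1 / 2 0 1 / 4 5 3]. Elementwise product with the kernel and sum: 0·3 + 5·-1 + 1·-1 + 2·-1 + 4·-2 + 5·-1 + 3·1.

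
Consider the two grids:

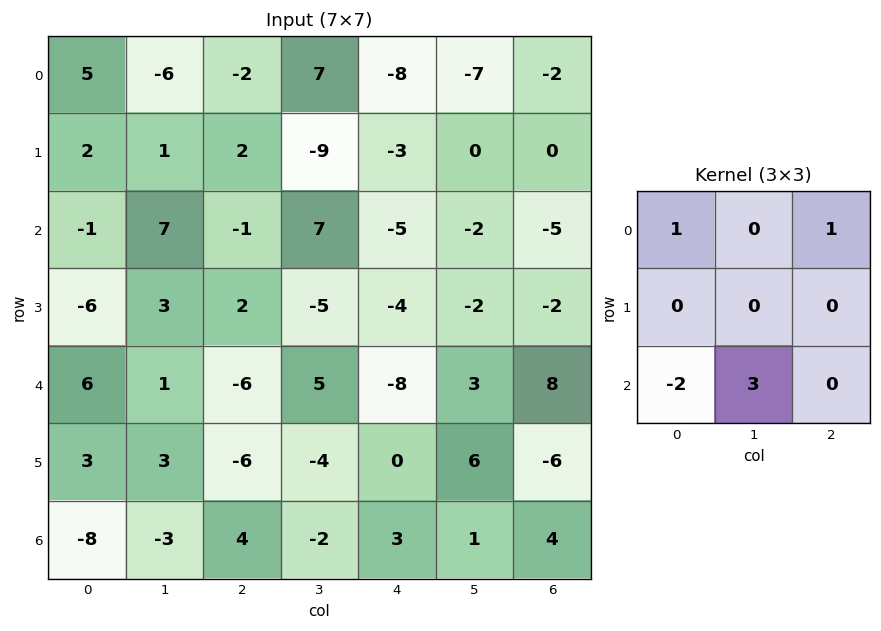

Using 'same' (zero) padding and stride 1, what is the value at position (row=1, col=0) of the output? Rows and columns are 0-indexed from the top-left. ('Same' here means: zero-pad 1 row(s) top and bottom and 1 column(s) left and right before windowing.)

-9

The receptive field on the zero-padded input at this output position is [0 5 -6 / 0 2 1 / 0 -1 7]. Elementwise product with the kernel and sum: 0·1 + -6·1 + 0·-2 + -1·3.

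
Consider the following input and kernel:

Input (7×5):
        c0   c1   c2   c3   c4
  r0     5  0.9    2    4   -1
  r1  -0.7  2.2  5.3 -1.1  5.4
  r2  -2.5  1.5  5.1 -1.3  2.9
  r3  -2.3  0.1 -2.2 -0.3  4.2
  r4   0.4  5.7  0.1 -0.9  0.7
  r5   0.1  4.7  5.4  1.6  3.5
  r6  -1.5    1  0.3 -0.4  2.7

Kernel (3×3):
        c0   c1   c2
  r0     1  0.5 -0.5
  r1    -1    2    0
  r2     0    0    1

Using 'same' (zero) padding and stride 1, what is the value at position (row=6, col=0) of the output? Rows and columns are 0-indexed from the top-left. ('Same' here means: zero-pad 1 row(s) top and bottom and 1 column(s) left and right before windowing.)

The receptive field on the zero-padded input at this output position is [0 0.1 4.7 / 0 -1.5 1 / 0 0 0]. Elementwise product with the kernel and sum: 0·1 + 0.1·0.5 + 4.7·-0.5 + 0·-1 + -1.5·2 + 0·1.

-5.3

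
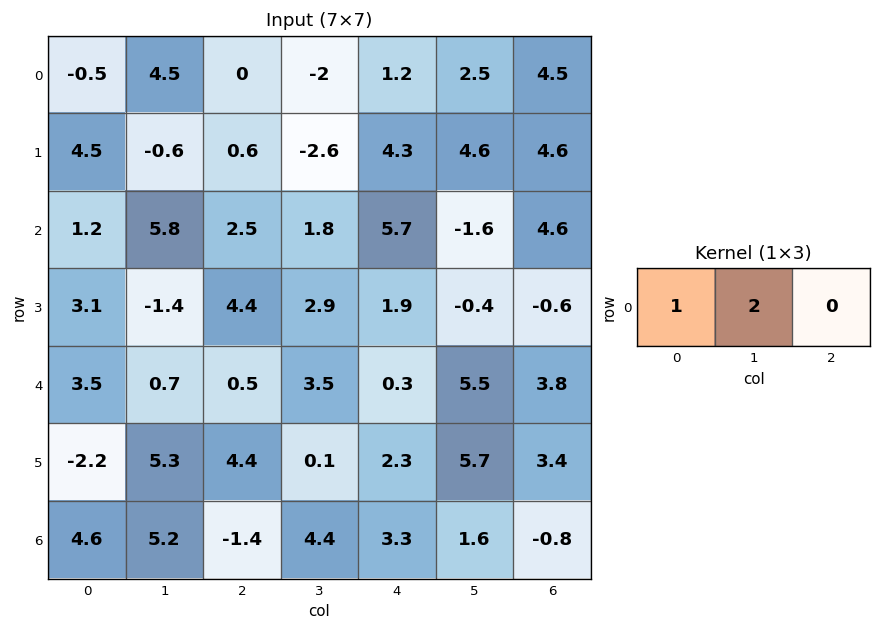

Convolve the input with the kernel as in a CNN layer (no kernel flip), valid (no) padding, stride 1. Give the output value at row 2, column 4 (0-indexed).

The receptive field on the input at this output position is [5.7 -1.6 4.6]. Elementwise product with the kernel and sum: 5.7·1 + -1.6·2.

2.5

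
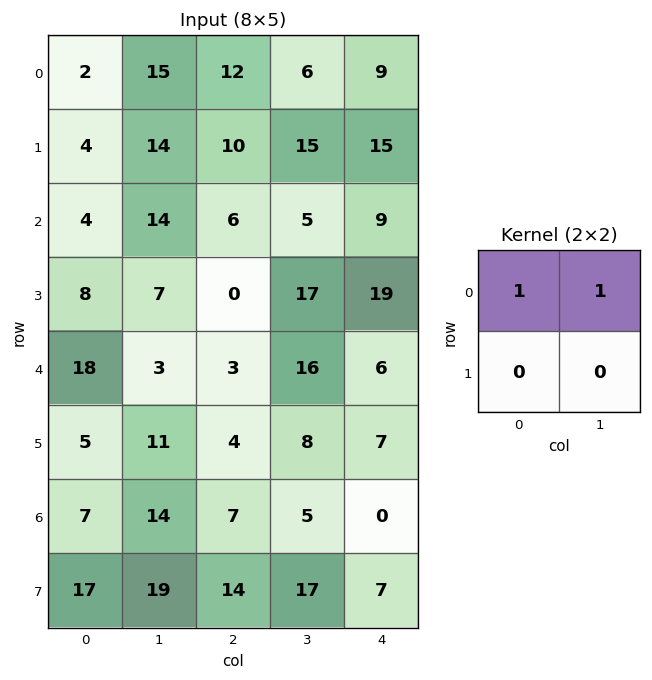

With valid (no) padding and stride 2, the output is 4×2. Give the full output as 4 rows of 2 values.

Output[0,0]: The receptive field on the input at this output position is [2 15 / 4 14]. Elementwise product with the kernel and sum: 2·1 + 15·1.

17 18
18 11
21 19
21 12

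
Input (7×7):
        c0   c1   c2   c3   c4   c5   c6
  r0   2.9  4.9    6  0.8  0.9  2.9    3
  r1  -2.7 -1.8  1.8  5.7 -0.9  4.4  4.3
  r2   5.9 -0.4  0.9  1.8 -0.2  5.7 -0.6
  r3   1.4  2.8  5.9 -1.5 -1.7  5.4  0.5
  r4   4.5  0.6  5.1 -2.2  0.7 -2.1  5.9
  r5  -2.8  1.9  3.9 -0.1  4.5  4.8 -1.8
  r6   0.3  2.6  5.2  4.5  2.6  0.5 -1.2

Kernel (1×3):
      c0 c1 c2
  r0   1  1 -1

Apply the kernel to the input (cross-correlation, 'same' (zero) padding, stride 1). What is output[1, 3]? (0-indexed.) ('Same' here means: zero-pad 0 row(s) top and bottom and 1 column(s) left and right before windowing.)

8.4

The receptive field on the zero-padded input at this output position is [1.8 5.7 -0.9]. Elementwise product with the kernel and sum: 1.8·1 + 5.7·1 + -0.9·-1.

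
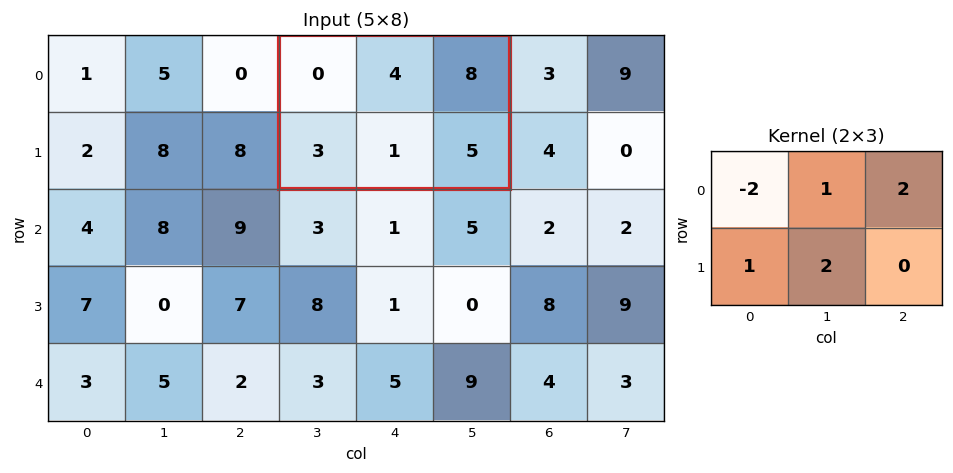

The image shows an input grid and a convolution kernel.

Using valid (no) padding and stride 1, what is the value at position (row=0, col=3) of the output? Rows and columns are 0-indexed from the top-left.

25

The receptive field on the input at this output position is [0 4 8 / 3 1 5]. Elementwise product with the kernel and sum: 0·-2 + 4·1 + 8·2 + 3·1 + 1·2.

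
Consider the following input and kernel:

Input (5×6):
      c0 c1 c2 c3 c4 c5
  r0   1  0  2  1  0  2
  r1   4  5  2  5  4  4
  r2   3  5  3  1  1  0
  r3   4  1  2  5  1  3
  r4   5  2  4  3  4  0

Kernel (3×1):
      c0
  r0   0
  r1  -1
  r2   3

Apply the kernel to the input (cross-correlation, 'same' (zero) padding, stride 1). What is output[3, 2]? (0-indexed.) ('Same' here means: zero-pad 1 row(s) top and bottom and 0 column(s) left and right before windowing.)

The receptive field on the zero-padded input at this output position is [3 / 2 / 4]. Elementwise product with the kernel and sum: 2·-1 + 4·3.

10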